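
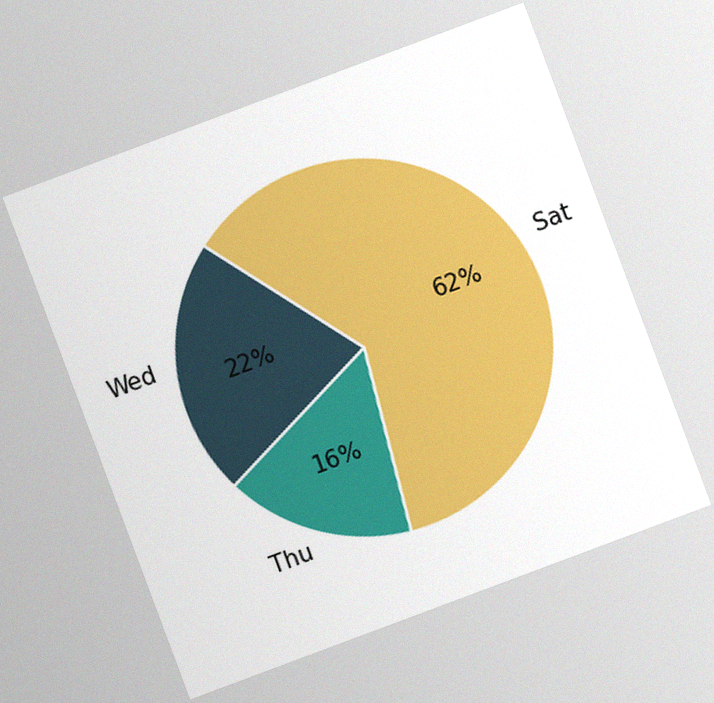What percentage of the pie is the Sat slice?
The chart is tilted about 21° counter-clockwise, with some photo noise. The Sat slice takes up 62% of the pie.

62%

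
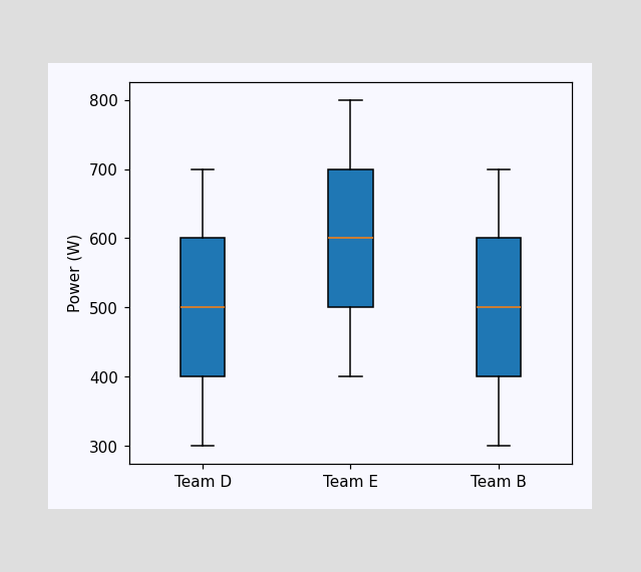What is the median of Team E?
The median line in the Team E box sits at 600W.

600W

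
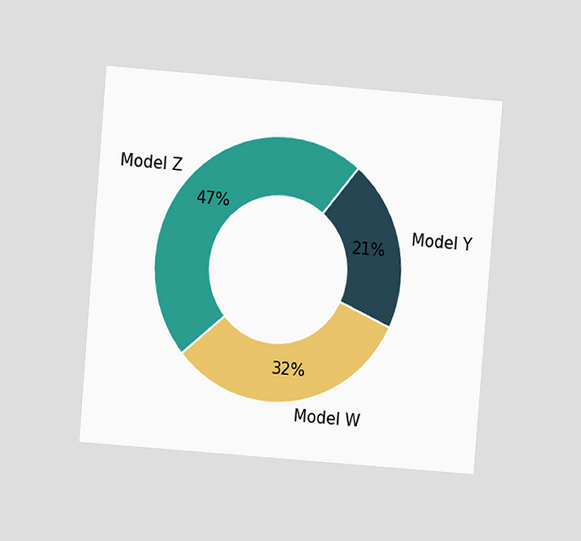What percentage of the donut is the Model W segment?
The chart is tilted about 5° clockwise and viewed at a slight angle. The Model W segment takes up 32% of the ring.

32%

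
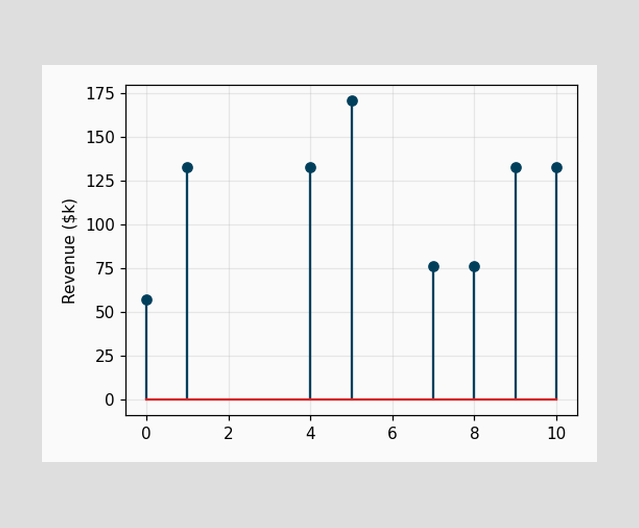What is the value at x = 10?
The stem at x=10 reaches $133k.

$133k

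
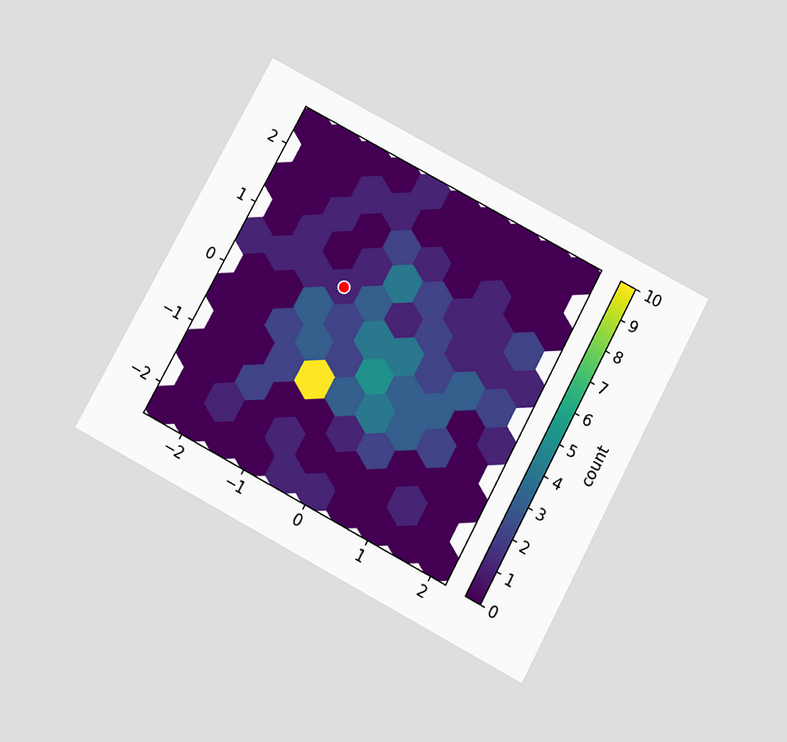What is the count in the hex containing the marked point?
The chart is tilted about 28° clockwise and viewed slightly from below. The marked hex reads 1 on the colorbar.

1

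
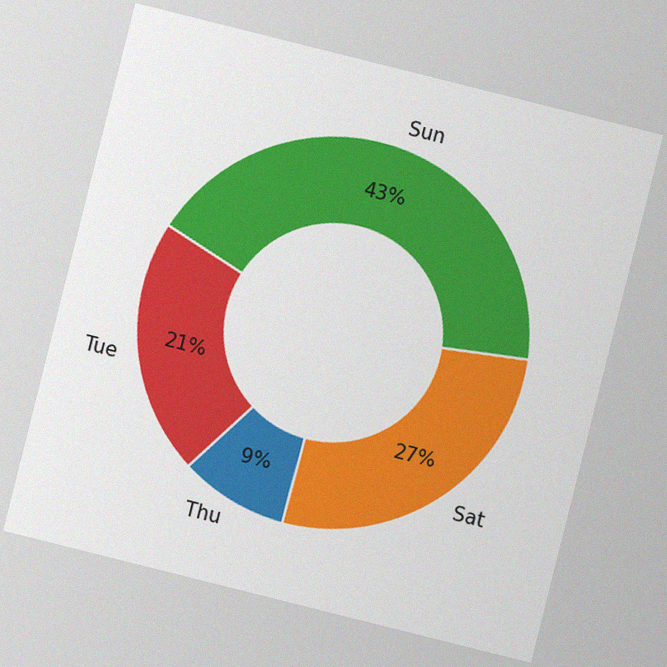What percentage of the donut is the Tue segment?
The chart is tilted about 14° clockwise, with some photo noise. The Tue segment takes up 21% of the ring.

21%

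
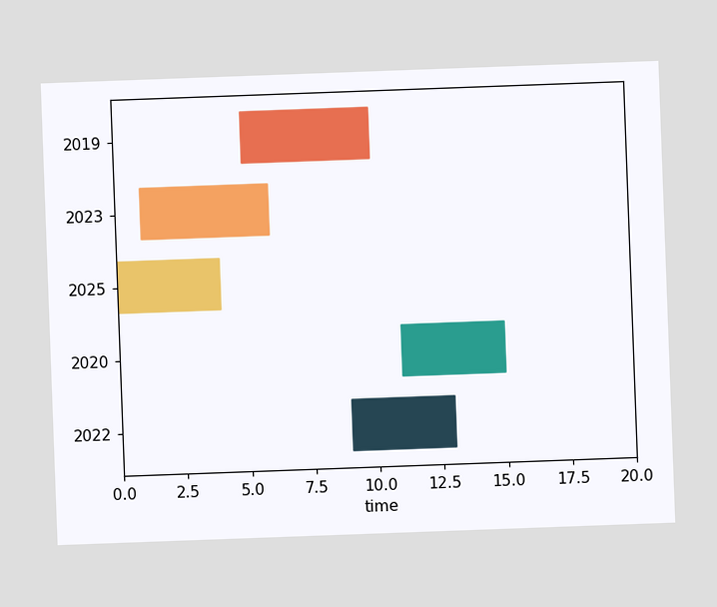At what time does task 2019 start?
5

The chart is tilted about 2° counter-clockwise. The 2019 bar begins at t=5.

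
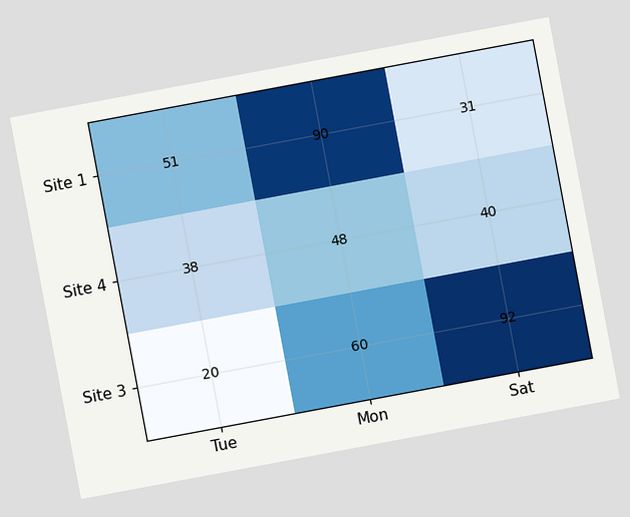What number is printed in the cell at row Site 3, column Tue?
The chart is tilted about 11° counter-clockwise. The (Site 3, Tue) cell reads 20.

20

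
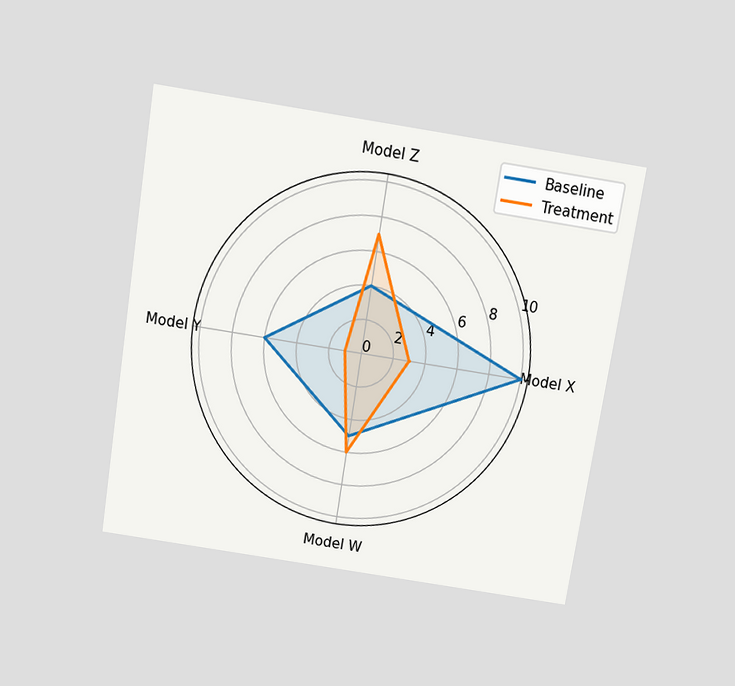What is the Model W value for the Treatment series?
The chart is tilted about 9° clockwise and viewed slightly from above. On the Model W axis, Treatment reaches 6.

6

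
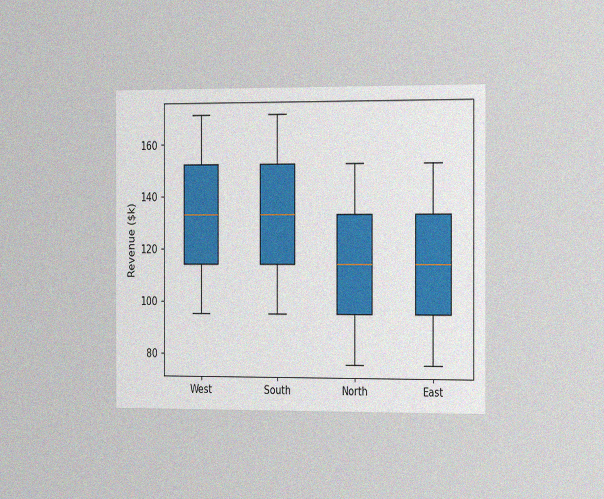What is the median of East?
The chart is viewed slightly from the right, with some photo noise. The median line in the East box sits at $114k.

$114k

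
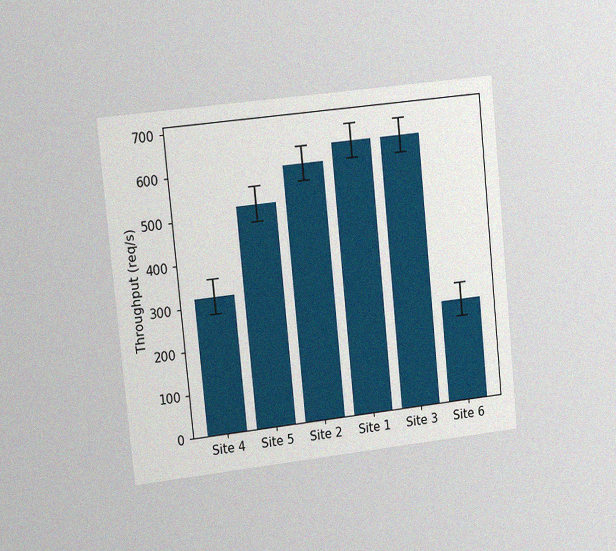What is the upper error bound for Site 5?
560req/s

The chart is tilted about 6° counter-clockwise and viewed slightly from the left, with some photo noise. The Site 5 bar's upper whisker reaches 560req/s.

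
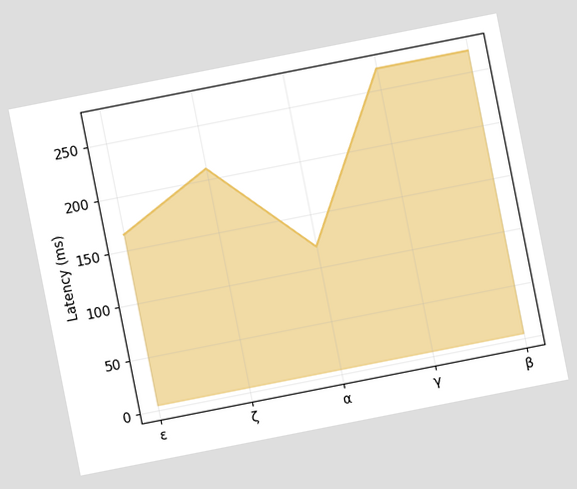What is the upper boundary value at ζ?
The chart is tilted about 11° counter-clockwise. At ζ the upper boundary is at 210ms.

210ms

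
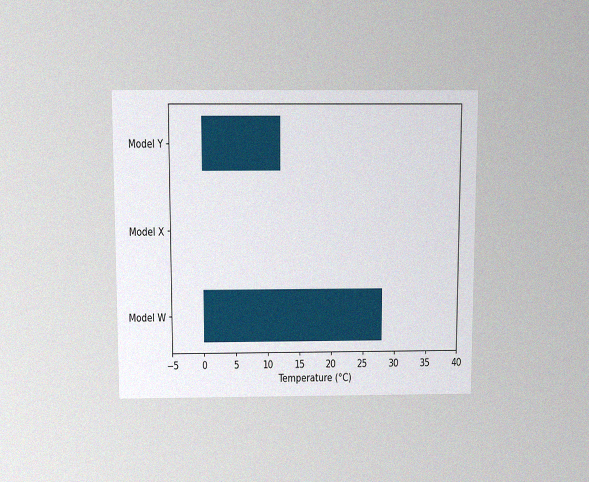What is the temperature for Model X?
The chart is viewed slightly from above, with some photo noise. Reading along the chart's x-axis, the Model X bar reaches 0°C.

0°C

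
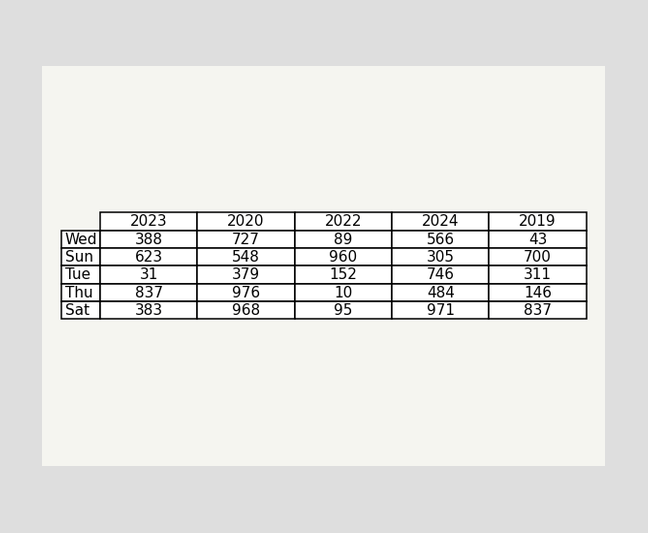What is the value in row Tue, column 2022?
The (Tue, 2022) cell reads 152.

152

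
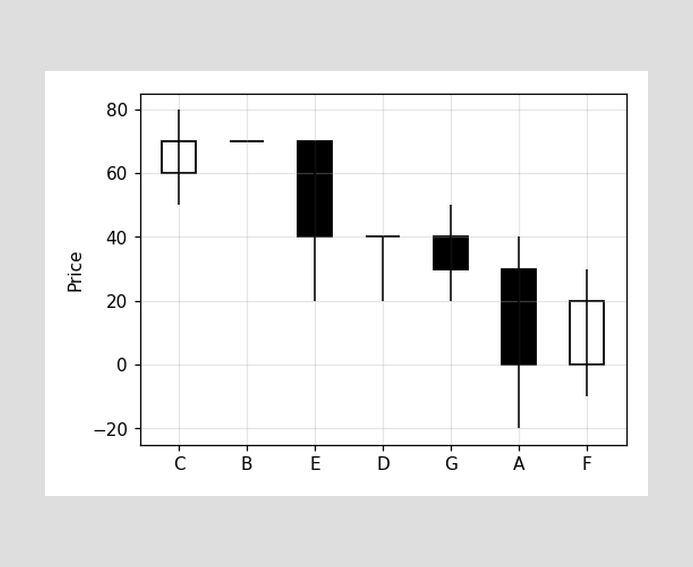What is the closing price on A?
0

The A candle closes at 0.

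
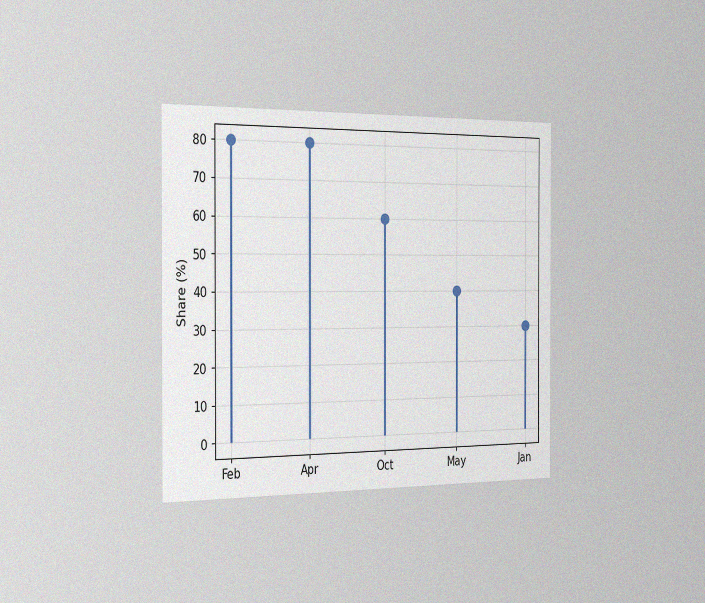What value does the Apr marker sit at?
The chart is viewed slightly from the left, with some photo noise. The Apr marker sits at 80%.

80%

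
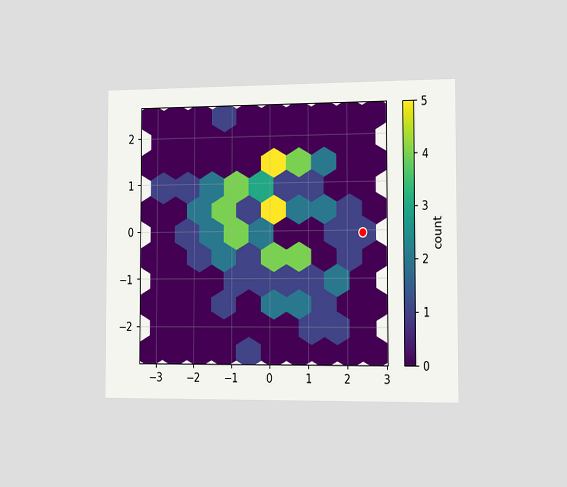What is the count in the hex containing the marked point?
The chart is viewed slightly from the right. The marked hex reads 1 on the colorbar.

1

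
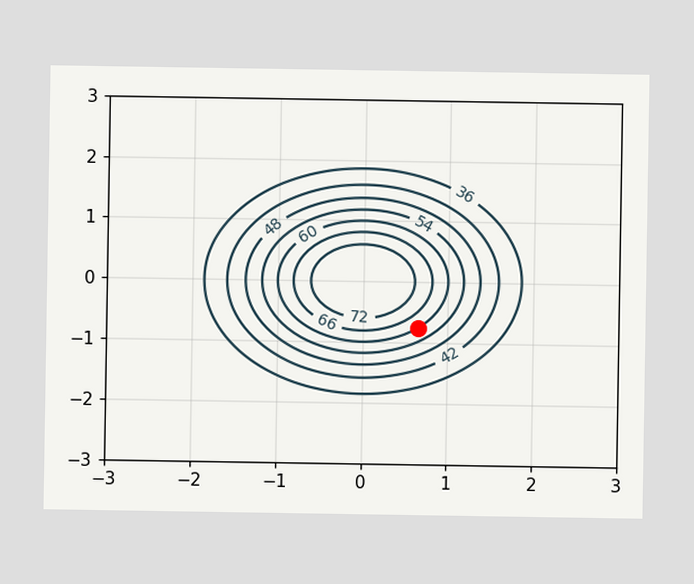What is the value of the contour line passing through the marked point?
The marked point sits on the contour labelled 60.

60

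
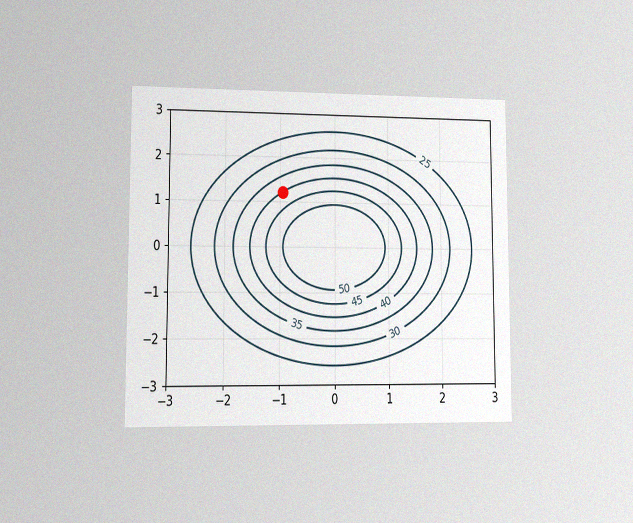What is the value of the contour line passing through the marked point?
40

The chart is viewed at a slight angle, with some photo noise. The marked point sits on the contour labelled 40.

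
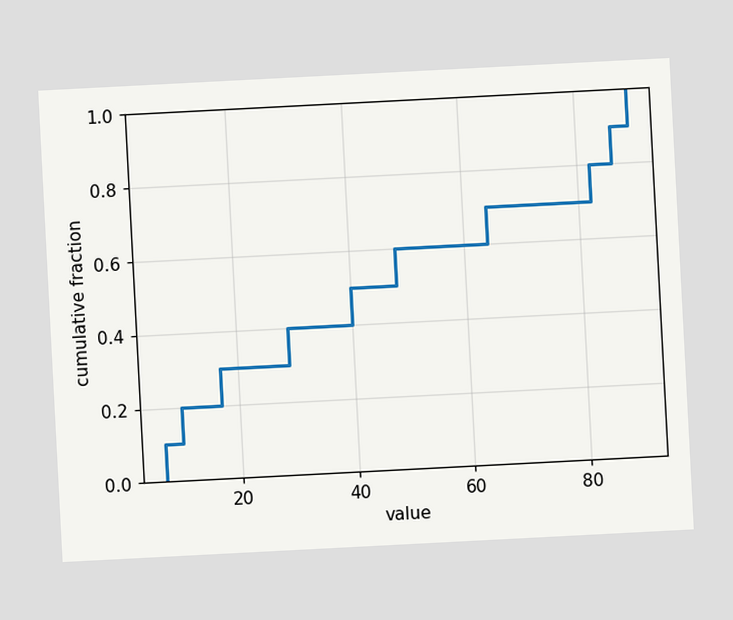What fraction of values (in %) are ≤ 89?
The chart is tilted about 3° counter-clockwise. At x=89 the ECDF step is at 100%.

100%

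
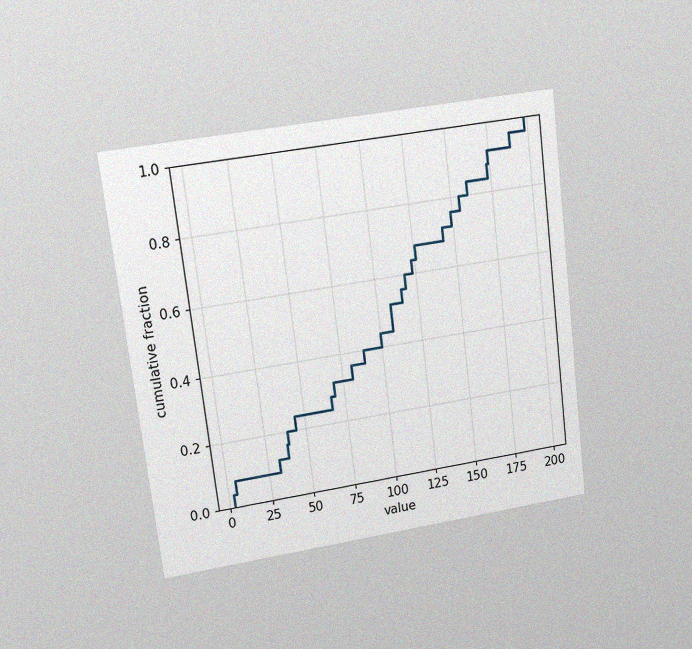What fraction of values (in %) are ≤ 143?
72%

The chart is tilted about 7° counter-clockwise and viewed at a slight angle, with some photo noise. At x=143 the ECDF step is at 72%.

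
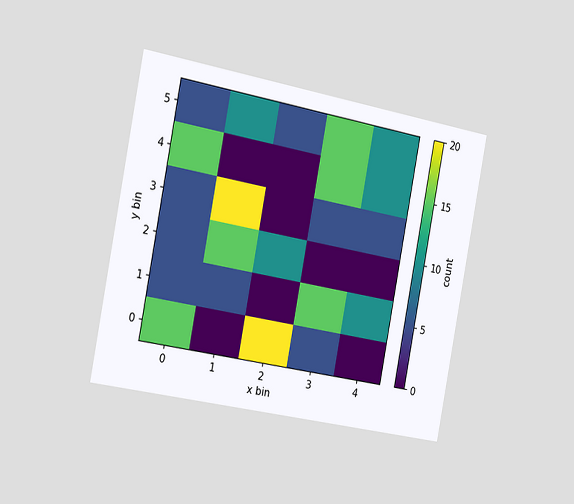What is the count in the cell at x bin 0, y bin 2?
5

The chart is tilted about 11° clockwise and viewed slightly from the left. Matching the cell (0, 2) against the colorbar gives 5.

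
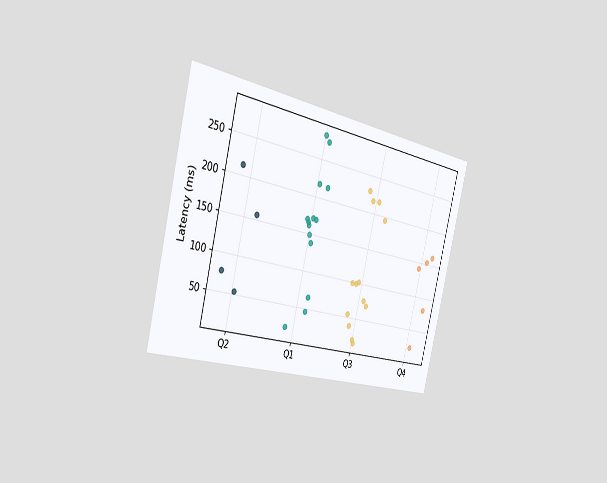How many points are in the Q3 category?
The chart is tilted about 14° clockwise and viewed slightly from the left. Counting the markers in the Q3 column gives 13.

13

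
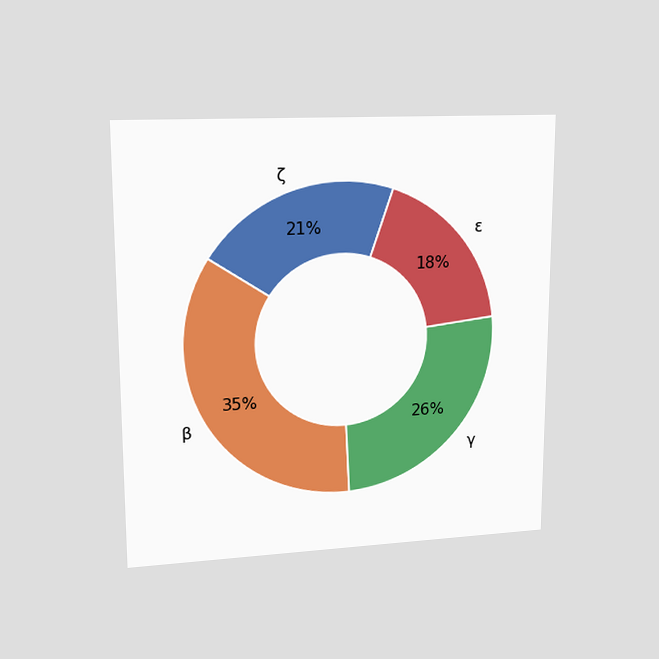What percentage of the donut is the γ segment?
The chart is viewed at a slight angle. The γ segment takes up 26% of the ring.

26%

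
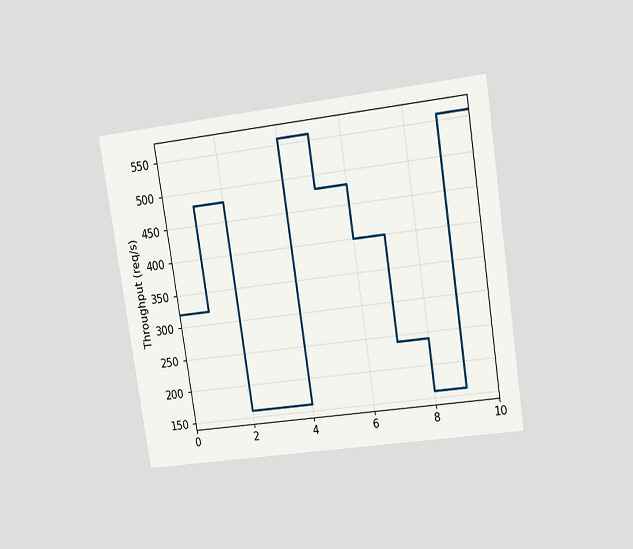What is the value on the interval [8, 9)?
The chart is tilted about 9° counter-clockwise and viewed at a slight angle. On [8, 9) the step sits at 160req/s.

160req/s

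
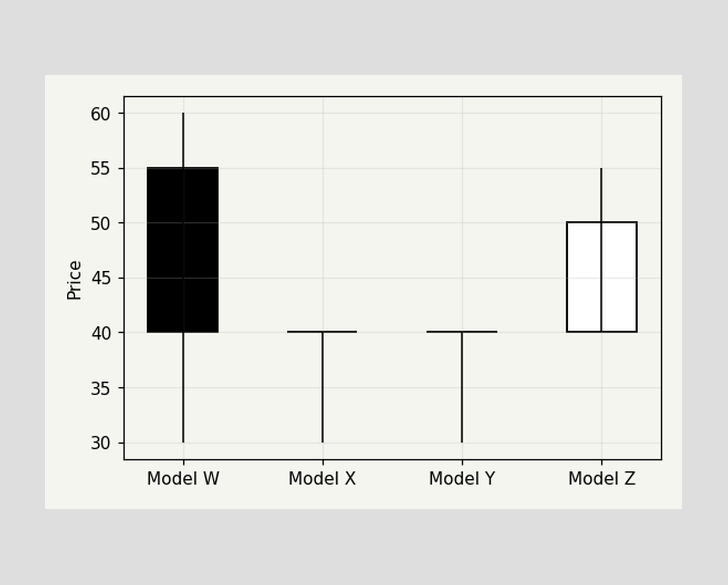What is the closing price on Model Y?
40

The Model Y candle closes at 40.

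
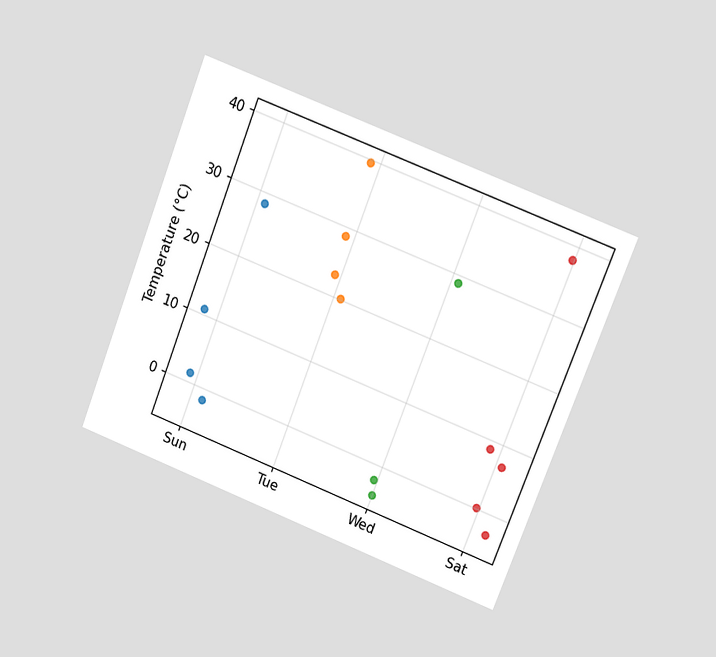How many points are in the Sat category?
The chart is tilted about 21° clockwise and viewed at a slight angle. Counting the markers in the Sat column gives 5.

5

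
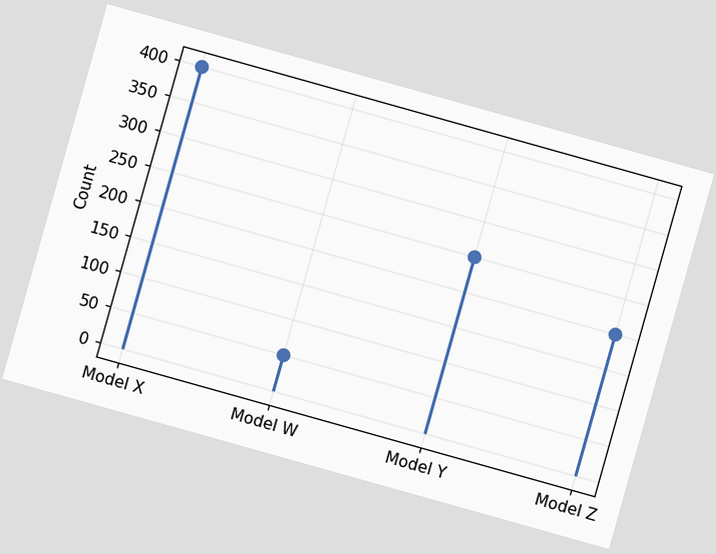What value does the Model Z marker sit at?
200

The chart is tilted about 16° clockwise. The Model Z marker sits at 200.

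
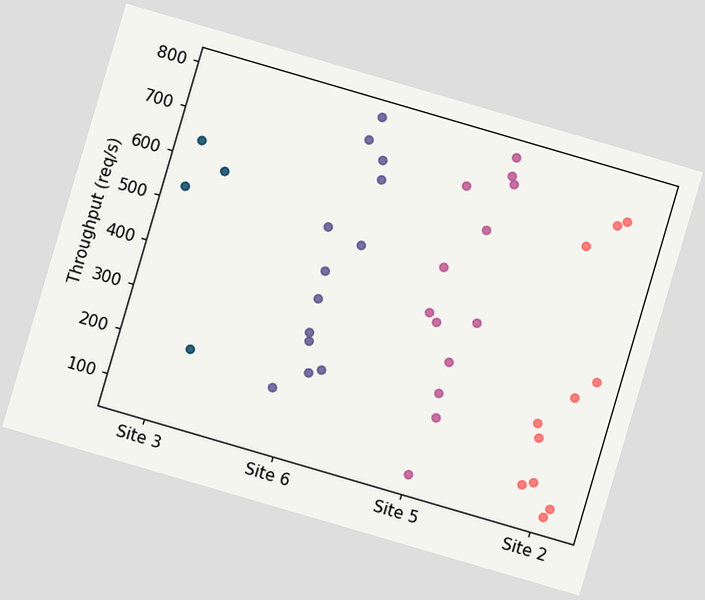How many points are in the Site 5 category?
13

The chart is tilted about 16° clockwise. Counting the markers in the Site 5 column gives 13.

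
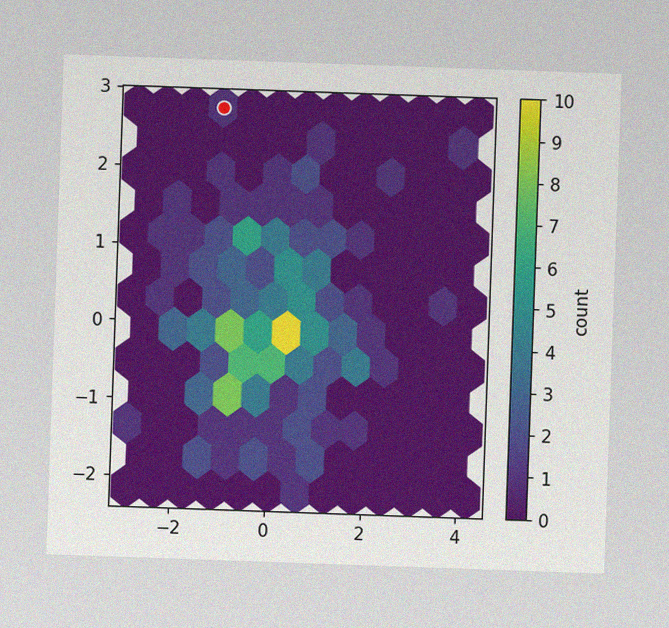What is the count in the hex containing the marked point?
1

The chart is tilted about 2° clockwise, with some photo noise. The marked hex reads 1 on the colorbar.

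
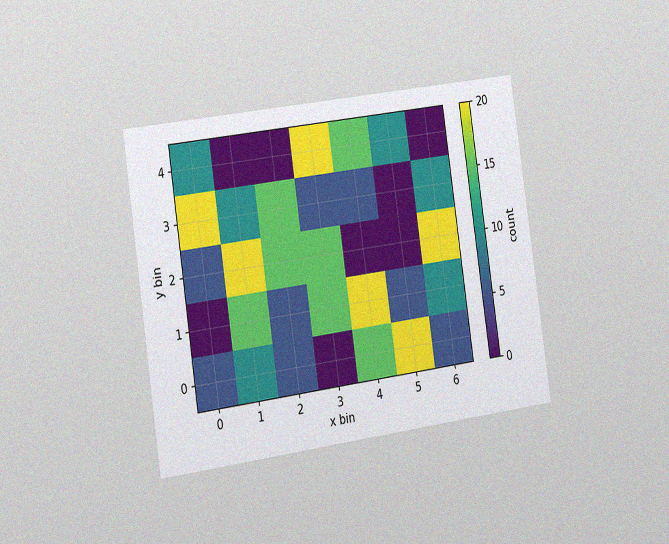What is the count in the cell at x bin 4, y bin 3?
The chart is tilted about 8° counter-clockwise and viewed slightly from the left, with some photo noise. Matching the cell (4, 3) against the colorbar gives 5.

5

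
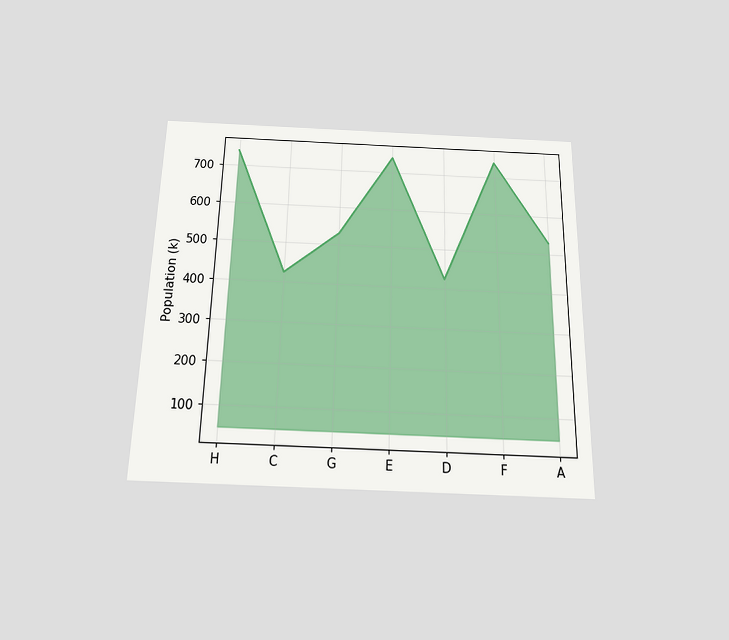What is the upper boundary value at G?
The chart is viewed slightly from below. At G the upper boundary is at 530k.

530k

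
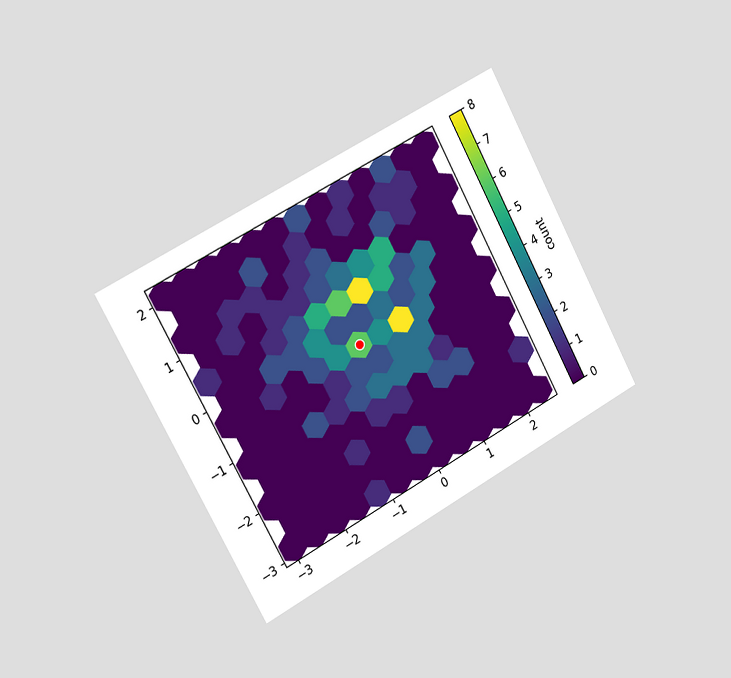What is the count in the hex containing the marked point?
6

The chart is tilted about 28° counter-clockwise and viewed slightly from the left. The marked hex reads 6 on the colorbar.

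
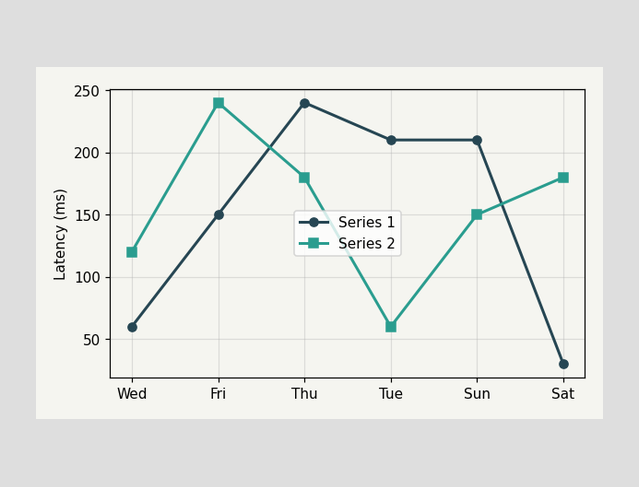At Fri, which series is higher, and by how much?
Series 2, by 90ms

At Fri, Series 2 sits above the other line by 90ms.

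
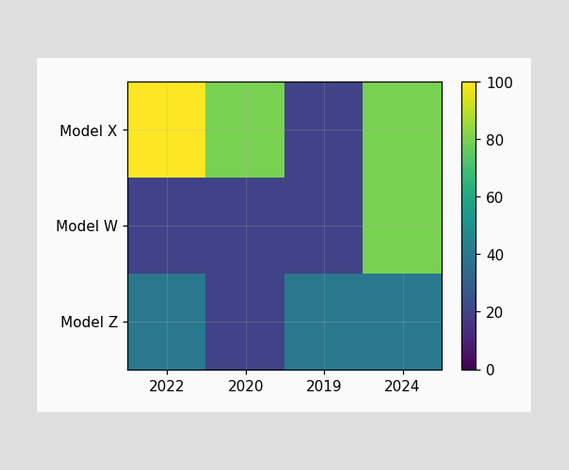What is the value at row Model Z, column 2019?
Matching cell (Model Z, 2019) against the colorbar gives 40.

40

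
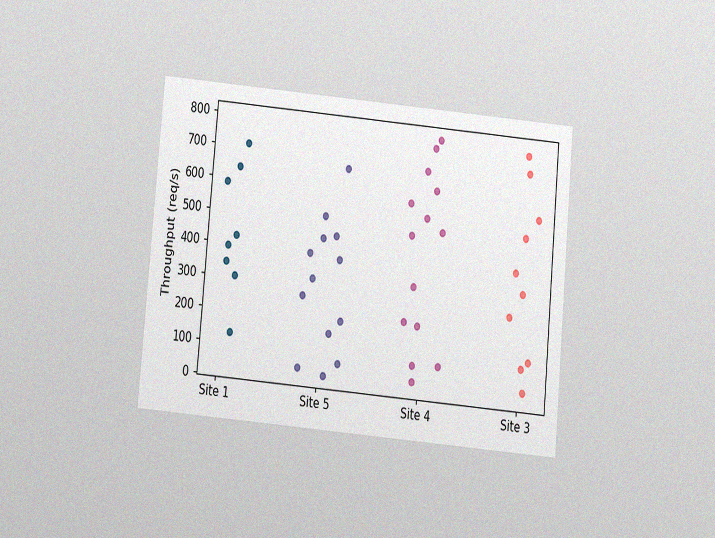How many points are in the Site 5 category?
13

The chart is tilted about 5° clockwise and viewed slightly from below, with some photo noise. Counting the markers in the Site 5 column gives 13.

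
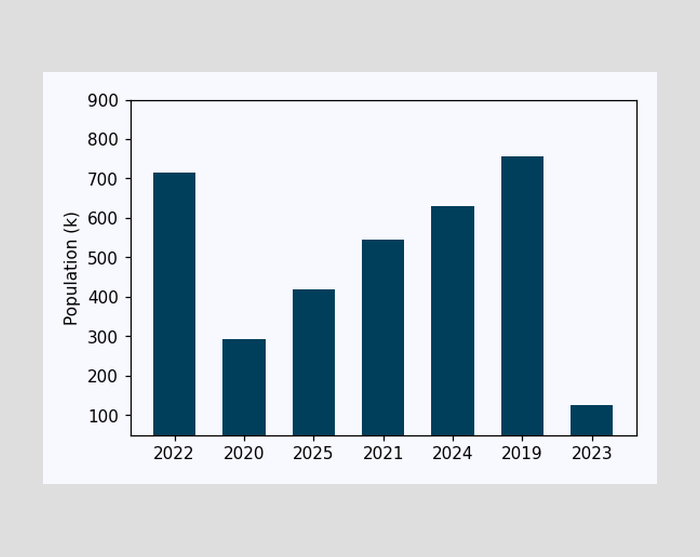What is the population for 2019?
Reading along the chart's y-axis, the 2019 bar reaches 756k.

756k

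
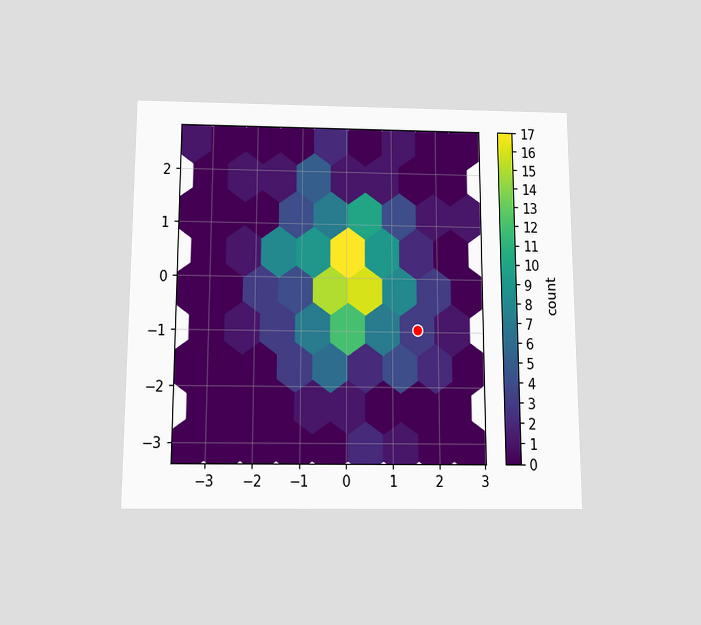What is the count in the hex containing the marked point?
The chart is viewed slightly from below. The marked hex reads 3 on the colorbar.

3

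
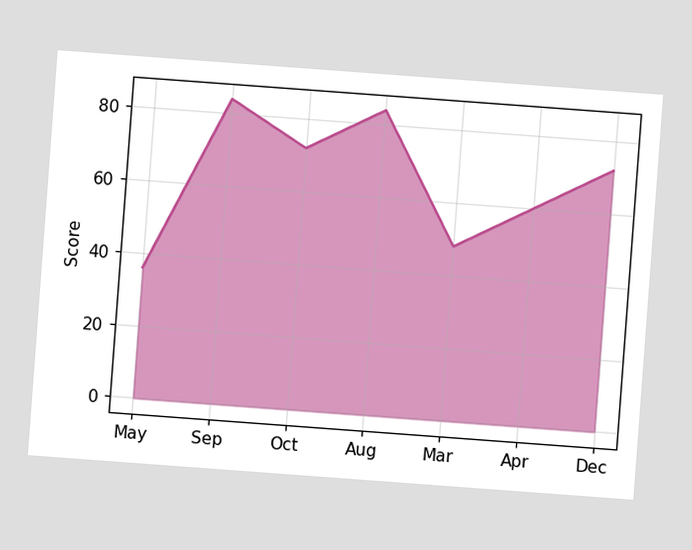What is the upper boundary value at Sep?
84

The chart is tilted about 4° clockwise. At Sep the upper boundary is at 84.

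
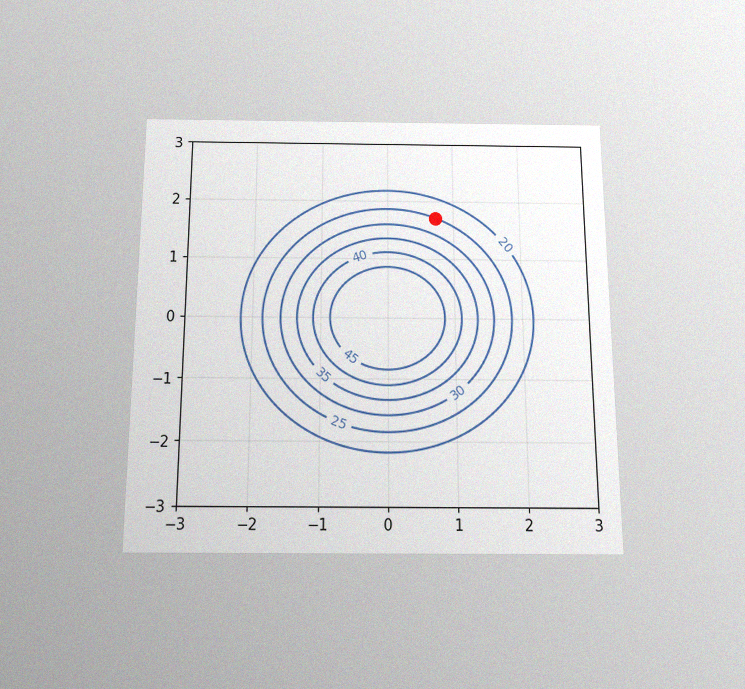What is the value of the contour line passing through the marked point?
The chart is viewed slightly from below, with some photo noise. The marked point sits on the contour labelled 25.

25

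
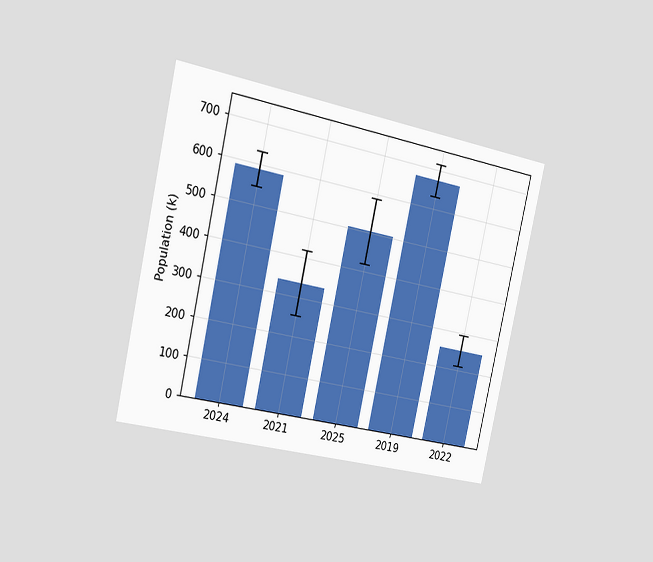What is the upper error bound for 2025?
The chart is tilted about 12° clockwise and viewed slightly from the left. The 2025 bar's upper whisker reaches 588k.

588k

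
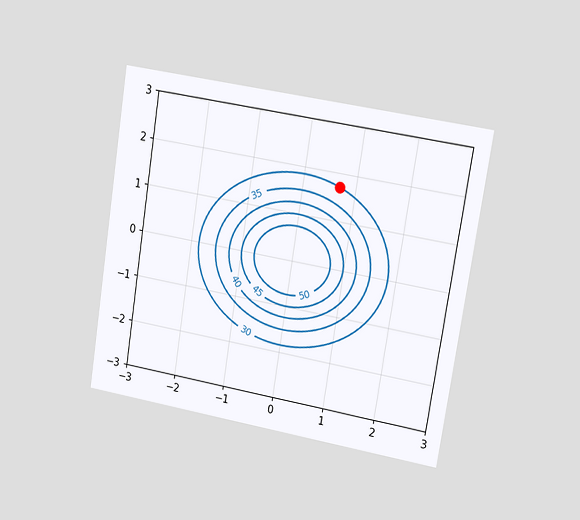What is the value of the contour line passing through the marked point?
30

The chart is tilted about 9° clockwise and viewed slightly from the right. The marked point sits on the contour labelled 30.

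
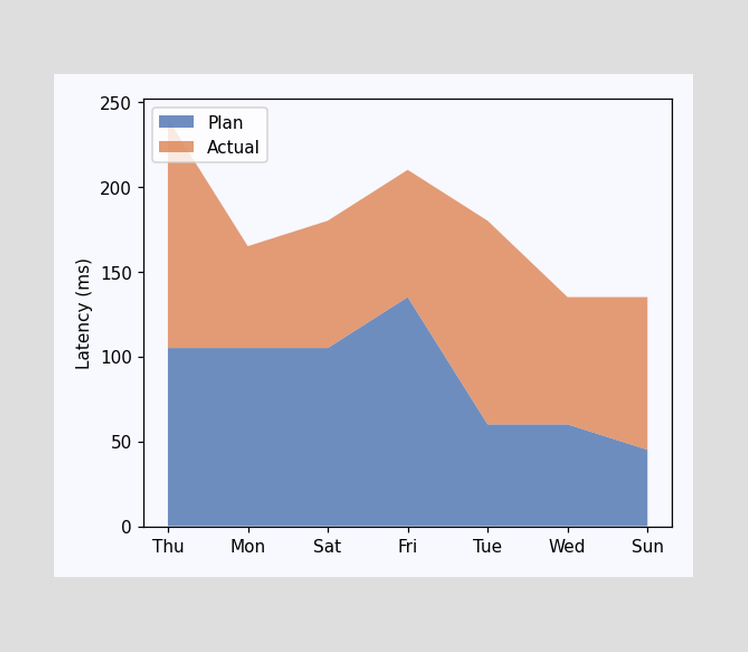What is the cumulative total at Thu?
The stacked total at Thu reaches 240ms.

240ms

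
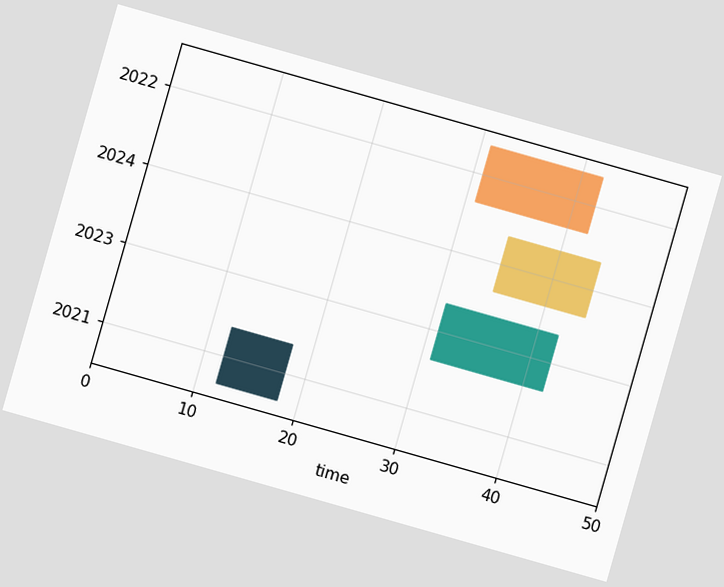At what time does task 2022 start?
The chart is tilted about 16° clockwise. The 2022 bar begins at t=31.

31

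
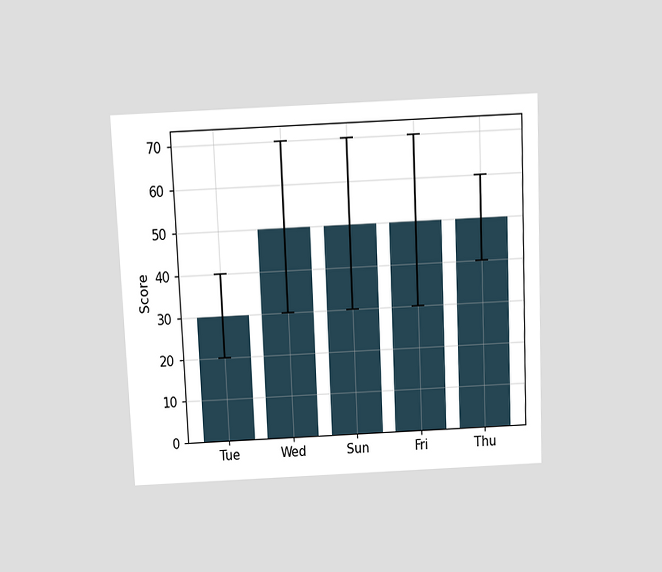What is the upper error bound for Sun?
70

The chart is tilted about 3° counter-clockwise and viewed slightly from above. The Sun bar's upper whisker reaches 70.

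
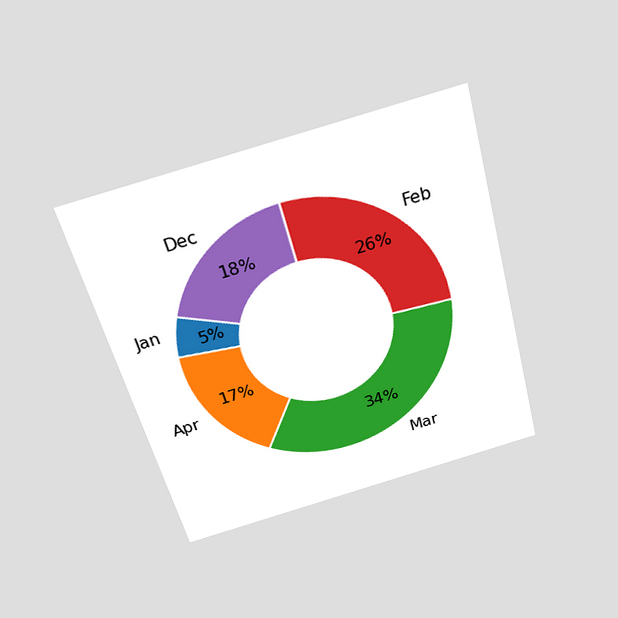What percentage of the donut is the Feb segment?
The chart is tilted about 15° counter-clockwise and viewed slightly from above. The Feb segment takes up 26% of the ring.

26%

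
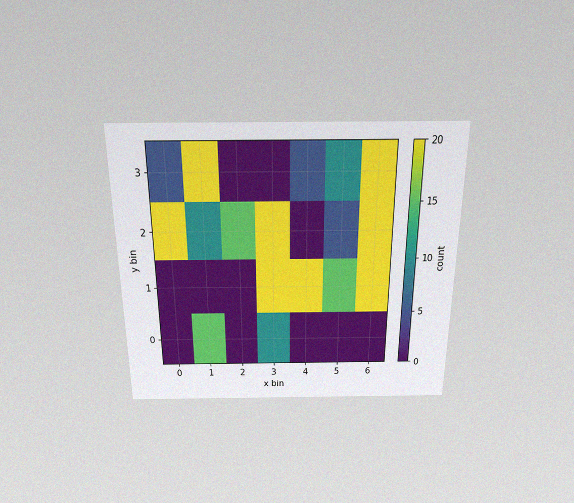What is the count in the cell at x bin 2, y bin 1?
The chart is viewed slightly from above, with some photo noise. Matching the cell (2, 1) against the colorbar gives 0.

0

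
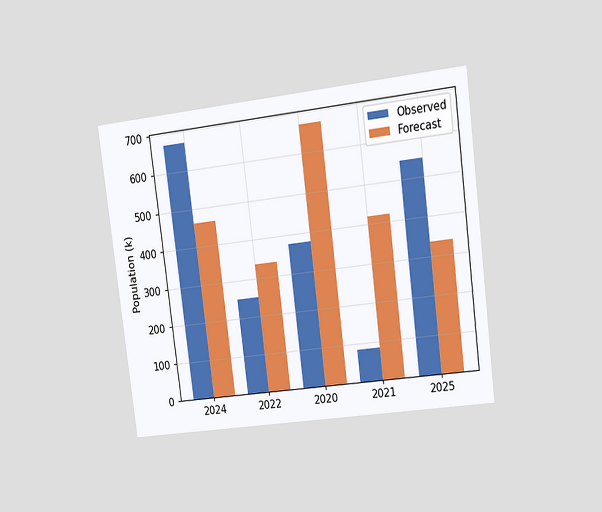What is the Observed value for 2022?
252k

The chart is tilted about 7° counter-clockwise and viewed at a slight angle. The Observed bar at 2022 reaches 252k on the y-axis.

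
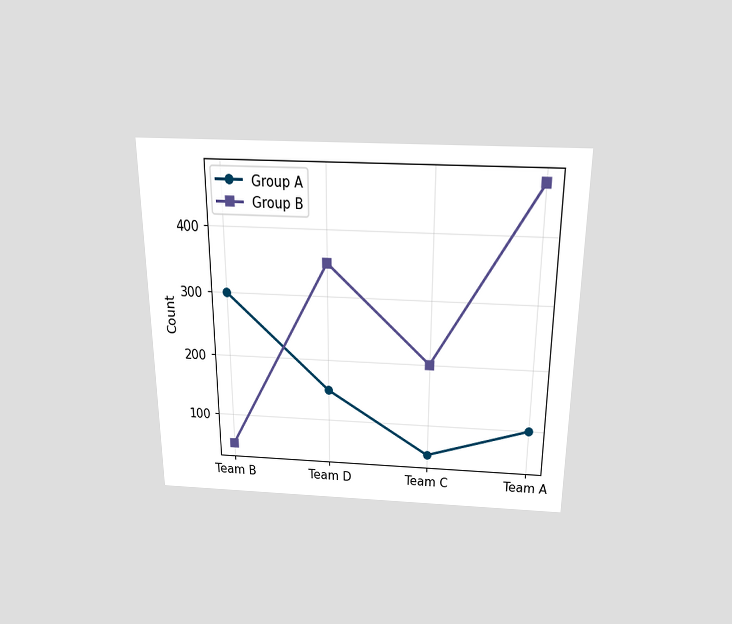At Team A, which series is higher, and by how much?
The chart is viewed slightly from above. At Team A, Group B sits above the other line by 375.

Group B, by 375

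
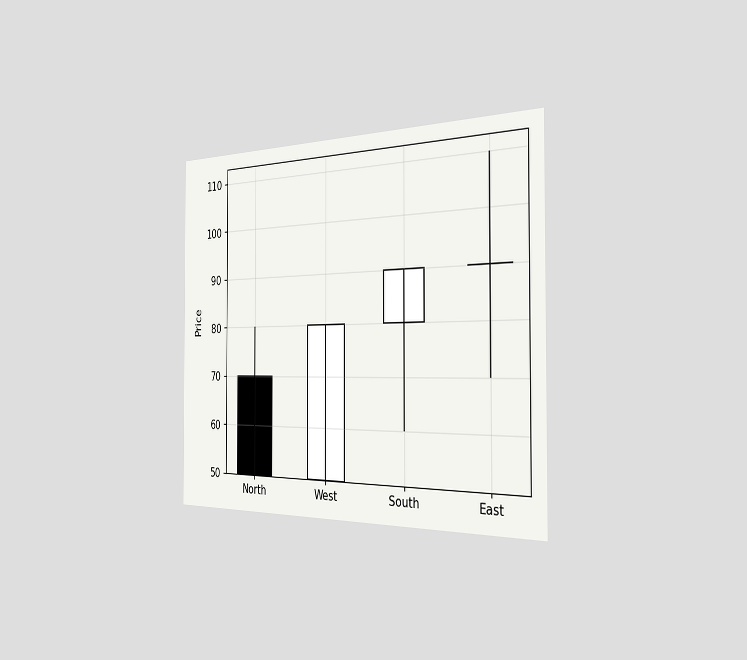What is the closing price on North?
The chart is viewed slightly from the right. The North candle closes at 50.

50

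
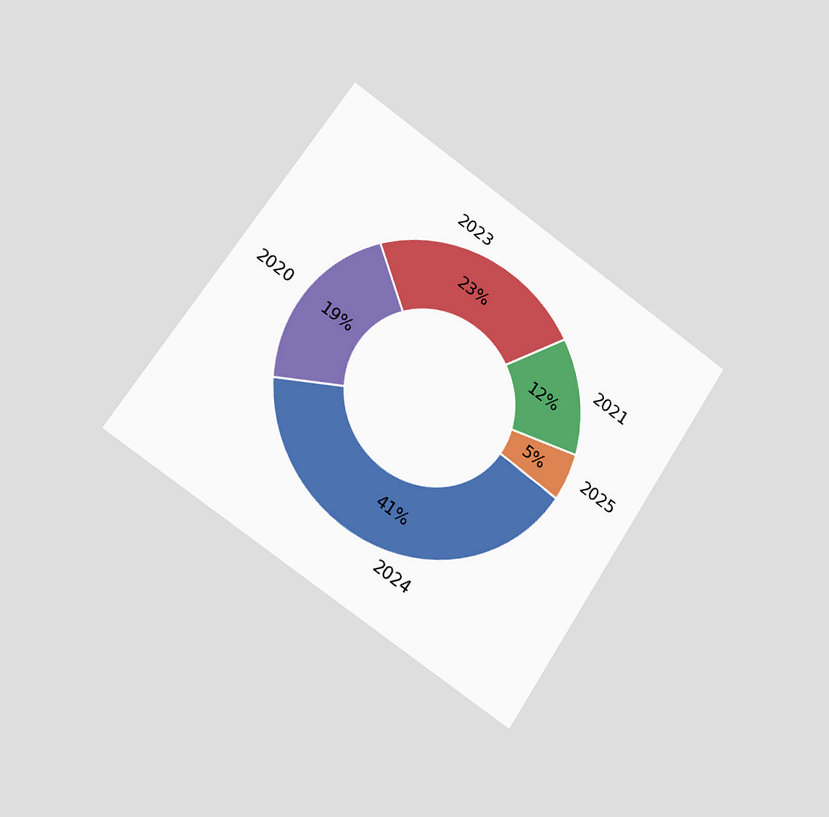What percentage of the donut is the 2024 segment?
41%

The chart is tilted about 33° clockwise and viewed slightly from the left. The 2024 segment takes up 41% of the ring.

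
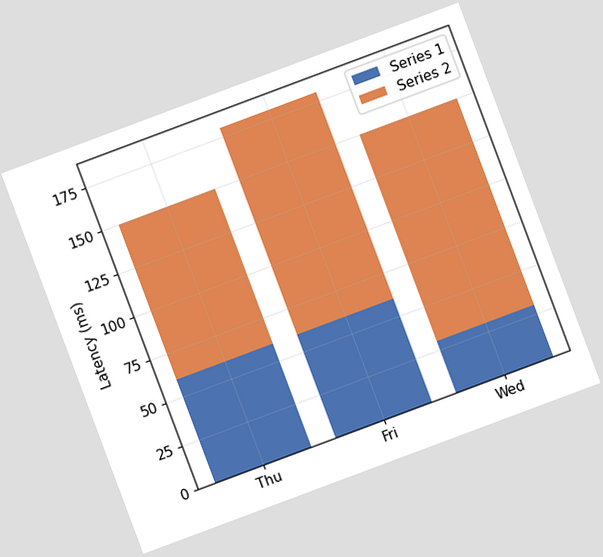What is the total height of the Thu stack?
150ms

The chart is tilted about 21° counter-clockwise. The Thu stack's top reaches 150ms on the y-axis.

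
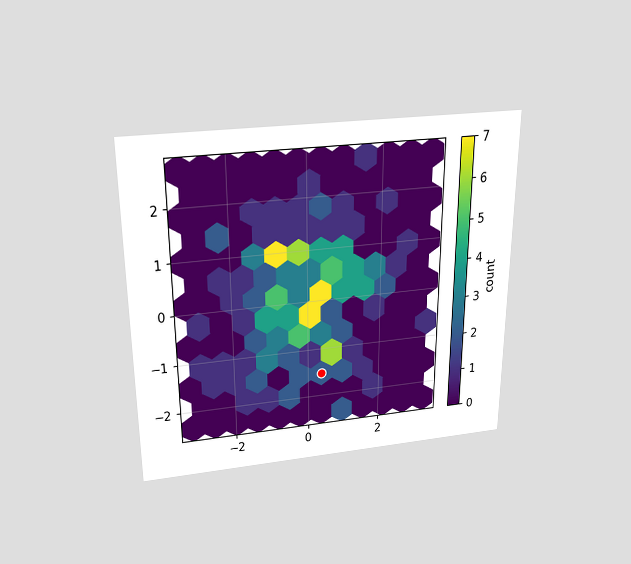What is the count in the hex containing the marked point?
2

The chart is viewed slightly from above. The marked hex reads 2 on the colorbar.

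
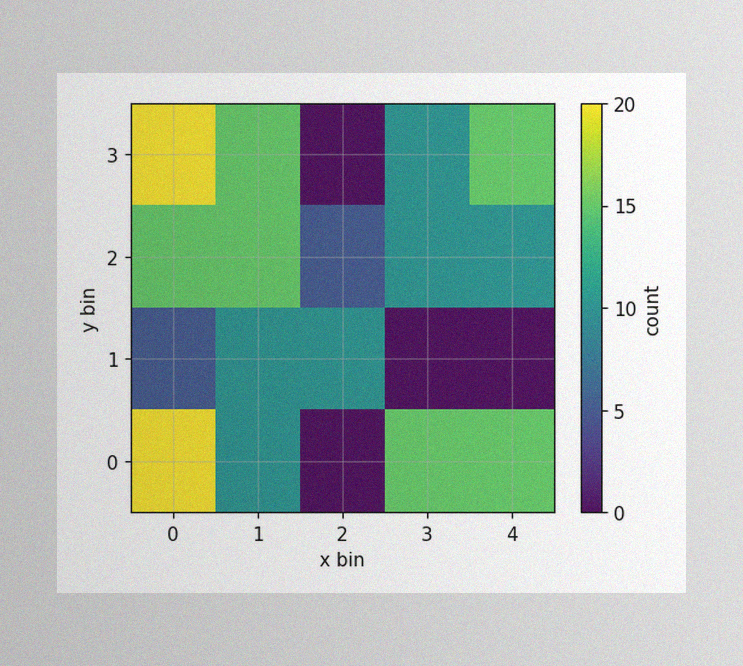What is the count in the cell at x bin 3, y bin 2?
The image has some photo noise and uneven lighting. Matching the cell (3, 2) against the colorbar gives 10.

10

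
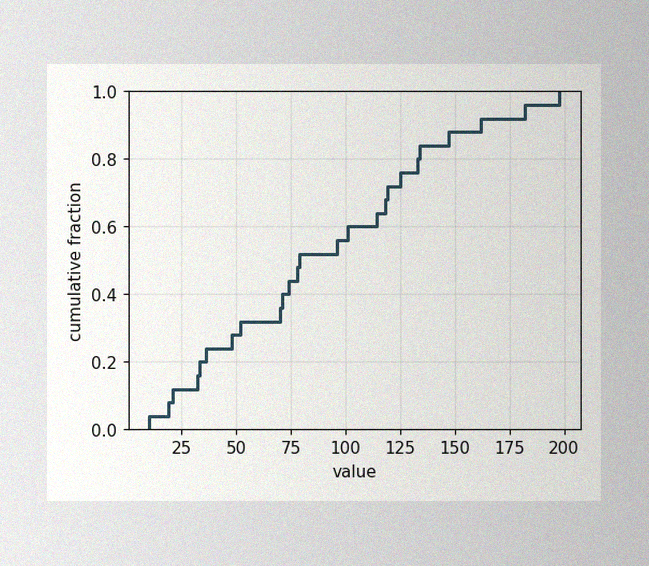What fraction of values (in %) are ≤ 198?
100%

The image has some photo noise and uneven lighting. At x=198 the ECDF step is at 100%.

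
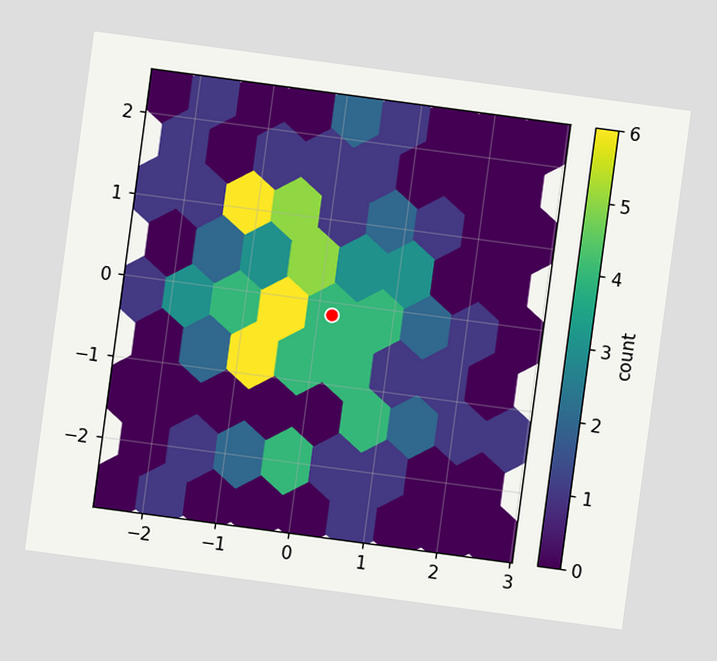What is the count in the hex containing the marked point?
4

The chart is tilted about 8° clockwise. The marked hex reads 4 on the colorbar.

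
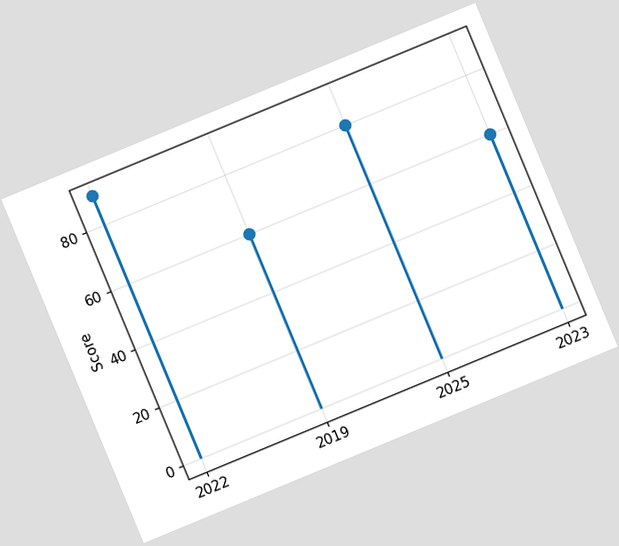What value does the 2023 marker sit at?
The chart is tilted about 23° counter-clockwise. The 2023 marker sits at 60.

60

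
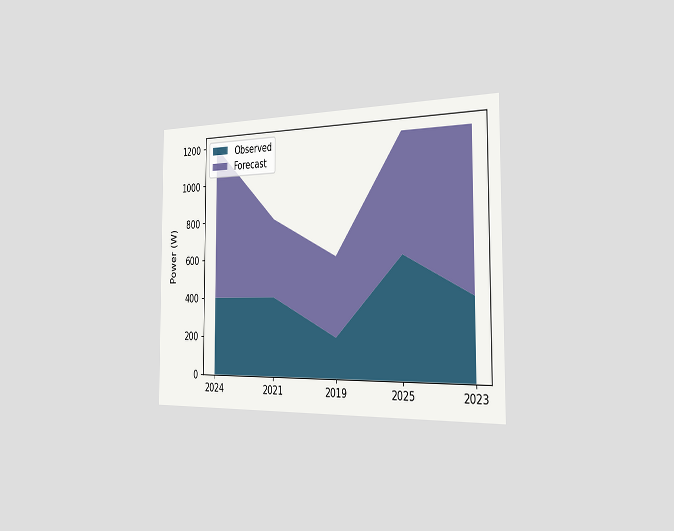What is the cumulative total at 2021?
800W

The chart is viewed slightly from the right. The stacked total at 2021 reaches 800W.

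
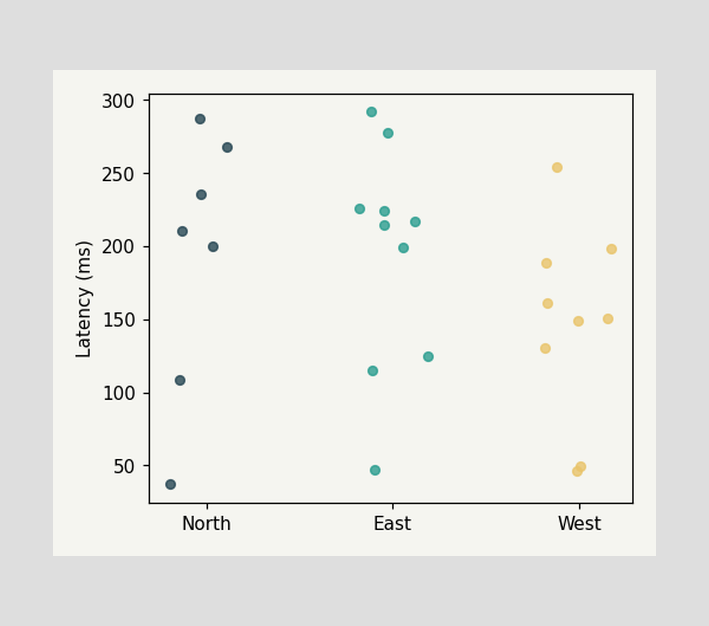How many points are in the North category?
7

Counting the markers in the North column gives 7.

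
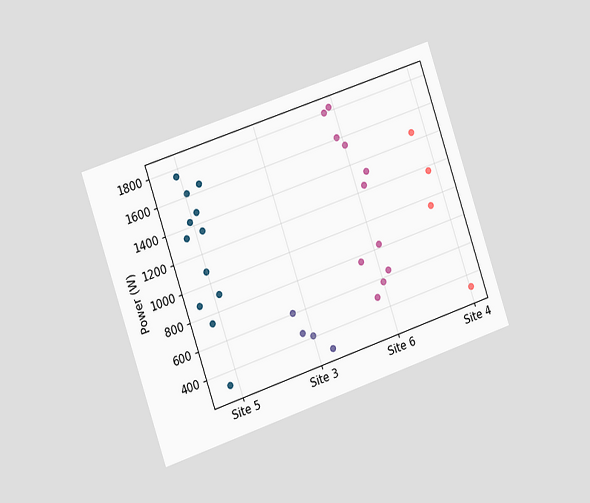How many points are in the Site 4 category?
The chart is tilted about 19° counter-clockwise and viewed slightly from the left. Counting the markers in the Site 4 column gives 4.

4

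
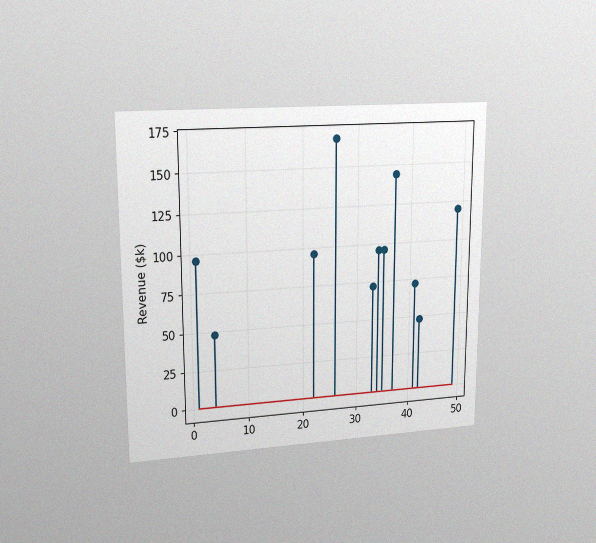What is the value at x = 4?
$48k

The chart is viewed at a slight angle, with some photo noise. The stem at x=4 reaches $48k.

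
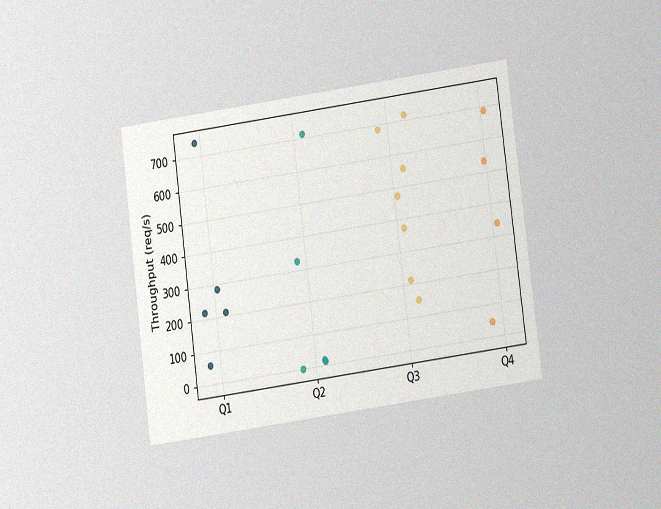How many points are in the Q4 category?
4

The chart is tilted about 8° counter-clockwise and viewed at a slight angle, with some photo noise. Counting the markers in the Q4 column gives 4.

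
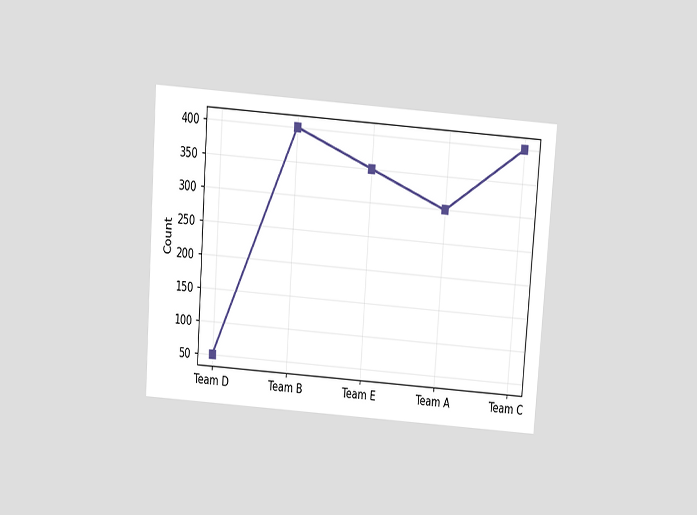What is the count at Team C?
400

The chart is tilted about 4° clockwise and viewed slightly from above. At Team C, the line is at 400.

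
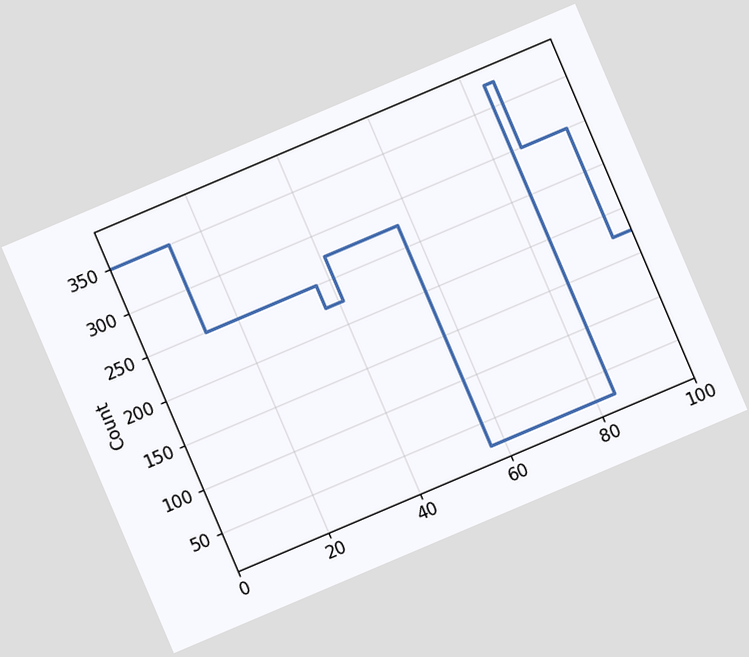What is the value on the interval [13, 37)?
The chart is tilted about 23° counter-clockwise. On [13, 37) the step sits at 250.

250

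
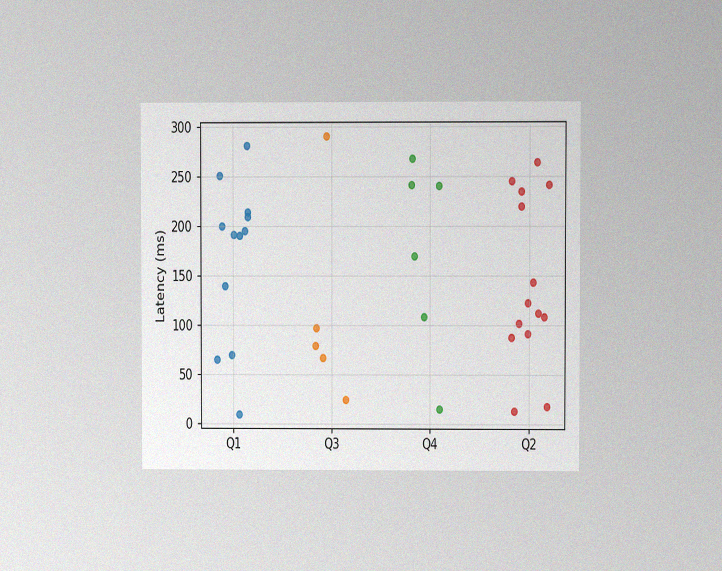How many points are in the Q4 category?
6

The chart is viewed at a slight angle, with some photo noise. Counting the markers in the Q4 column gives 6.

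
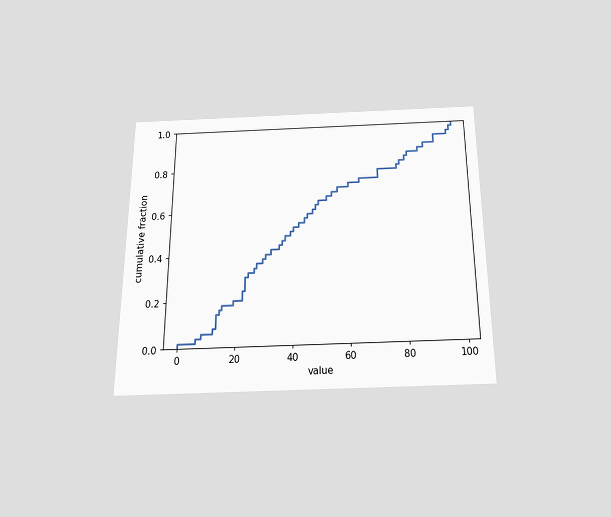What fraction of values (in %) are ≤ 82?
The chart is viewed slightly from below. At x=82 the ECDF step is at 86%.

86%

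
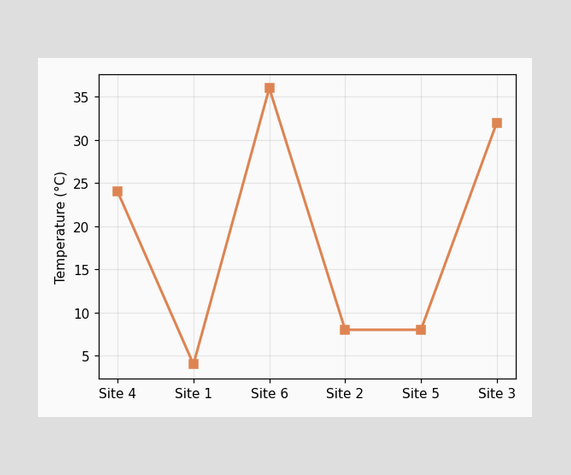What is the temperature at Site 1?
4°C

At Site 1, the line is at 4°C.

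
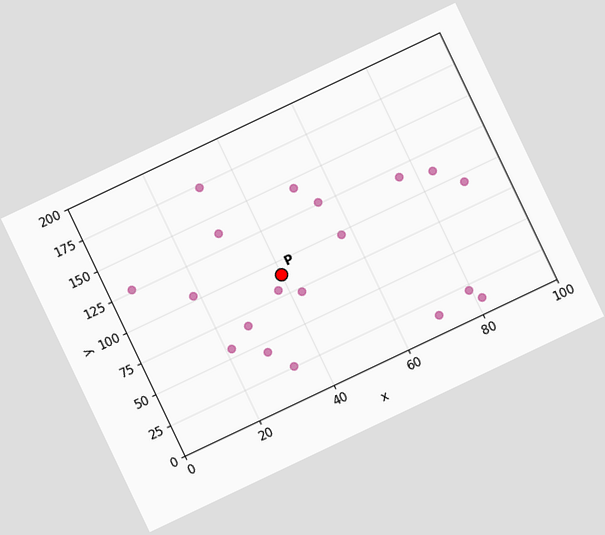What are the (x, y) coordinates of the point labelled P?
(40, 90)

The chart is tilted about 25° counter-clockwise. Following the gridlines from P to each axis, P sits at (40, 90).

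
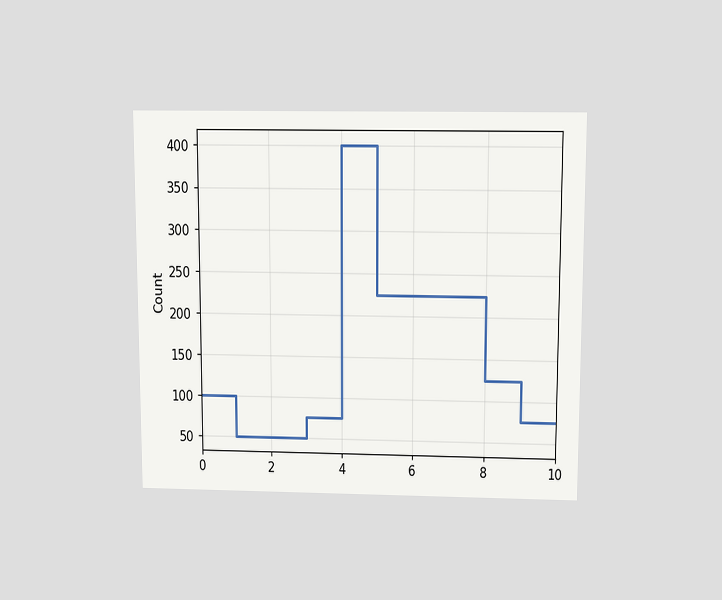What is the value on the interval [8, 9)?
125

The chart is viewed slightly from above. On [8, 9) the step sits at 125.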